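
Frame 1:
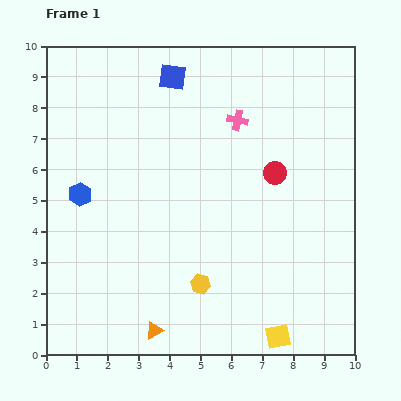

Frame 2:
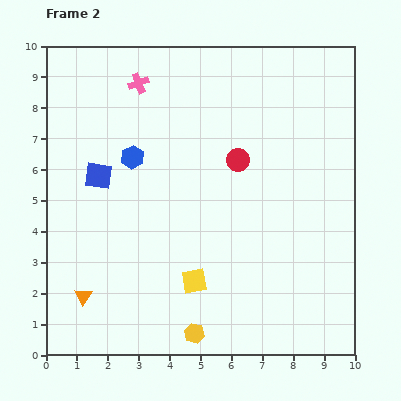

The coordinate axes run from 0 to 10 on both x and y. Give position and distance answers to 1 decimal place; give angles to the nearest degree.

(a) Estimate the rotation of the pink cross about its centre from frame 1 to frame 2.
33° counter-clockwise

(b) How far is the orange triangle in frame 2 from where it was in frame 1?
2.5

The orange triangle moved from (3.5, 0.8) to (1.2, 1.9), a distance of √(2.3² + 1.1²) ≈ 2.5.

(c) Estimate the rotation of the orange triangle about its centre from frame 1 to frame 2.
27° counter-clockwise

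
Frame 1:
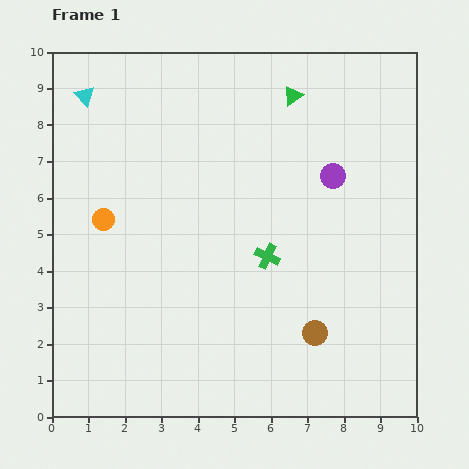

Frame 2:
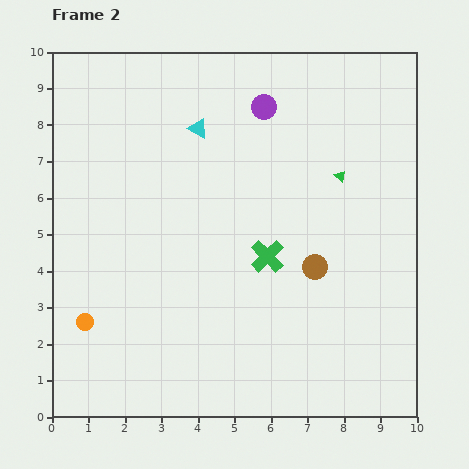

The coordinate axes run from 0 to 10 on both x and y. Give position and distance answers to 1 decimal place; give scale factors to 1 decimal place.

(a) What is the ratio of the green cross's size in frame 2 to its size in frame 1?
1.3×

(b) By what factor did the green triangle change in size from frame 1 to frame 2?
0.6×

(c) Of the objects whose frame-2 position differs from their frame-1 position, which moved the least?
the brown circle

(moved 1.8)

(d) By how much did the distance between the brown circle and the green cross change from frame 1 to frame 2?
-1.2

Distance in frame 1: 2.5. Distance in frame 2: 1.3.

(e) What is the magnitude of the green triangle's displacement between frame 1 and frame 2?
2.6

The green triangle moved from (6.6, 8.8) to (7.9, 6.6), a distance of √(1.3² + 2.2²) ≈ 2.6.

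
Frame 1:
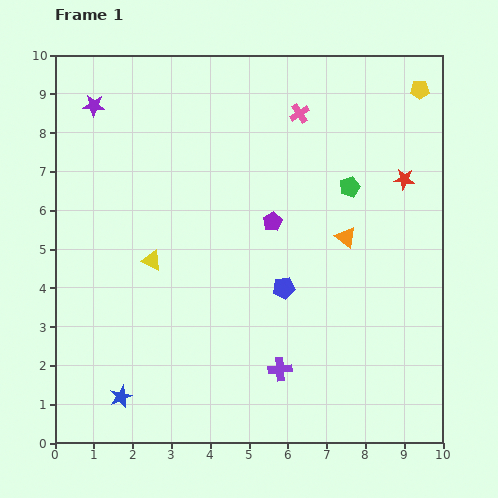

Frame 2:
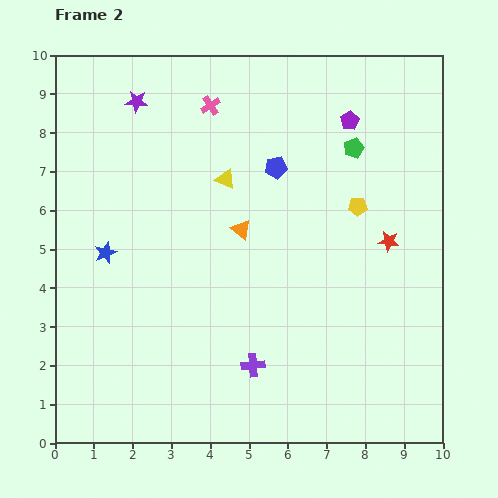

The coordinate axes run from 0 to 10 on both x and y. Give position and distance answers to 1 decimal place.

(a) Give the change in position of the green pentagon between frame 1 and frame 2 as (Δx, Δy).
(0.1, 1.0)

The green pentagon was at (7.6, 6.6) in frame 1 and (7.7, 7.6) in frame 2.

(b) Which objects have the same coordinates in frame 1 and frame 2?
none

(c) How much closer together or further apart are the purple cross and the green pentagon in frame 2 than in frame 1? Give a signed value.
+1.2

Distance in frame 1: 5.0. Distance in frame 2: 6.2.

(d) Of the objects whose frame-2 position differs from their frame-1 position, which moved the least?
the purple cross

(moved 0.7)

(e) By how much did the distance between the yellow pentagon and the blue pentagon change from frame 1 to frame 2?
-3.9

Distance in frame 1: 6.2. Distance in frame 2: 2.3.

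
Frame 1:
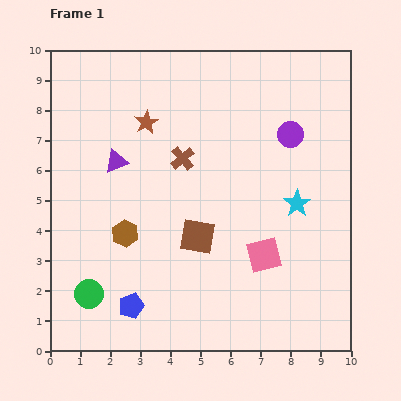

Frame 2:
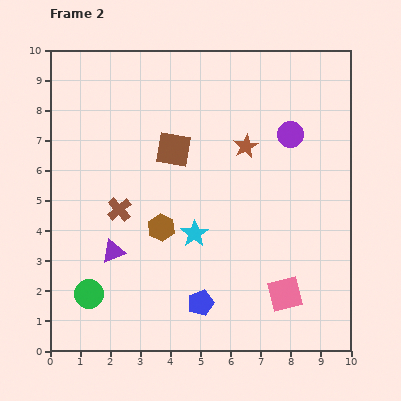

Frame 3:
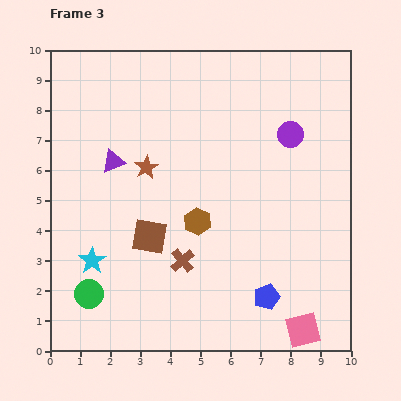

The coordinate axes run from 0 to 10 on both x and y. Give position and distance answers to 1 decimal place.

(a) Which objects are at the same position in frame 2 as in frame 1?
the purple circle, the green circle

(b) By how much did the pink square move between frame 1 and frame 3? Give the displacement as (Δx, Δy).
(1.3, -2.5)

The pink square was at (7.1, 3.2) in frame 1 and (8.4, 0.7) in frame 3.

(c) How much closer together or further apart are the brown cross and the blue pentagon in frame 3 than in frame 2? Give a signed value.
-1.1

Distance in frame 2: 4.1. Distance in frame 3: 3.0.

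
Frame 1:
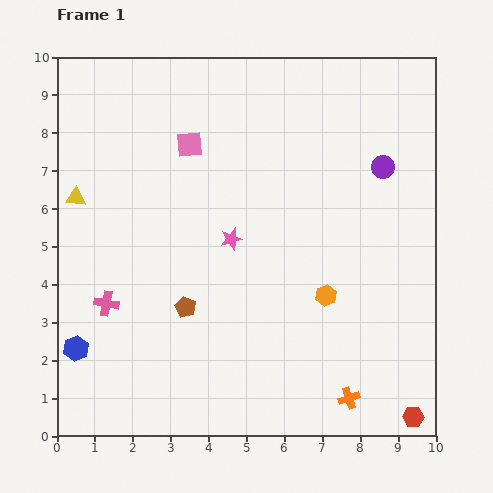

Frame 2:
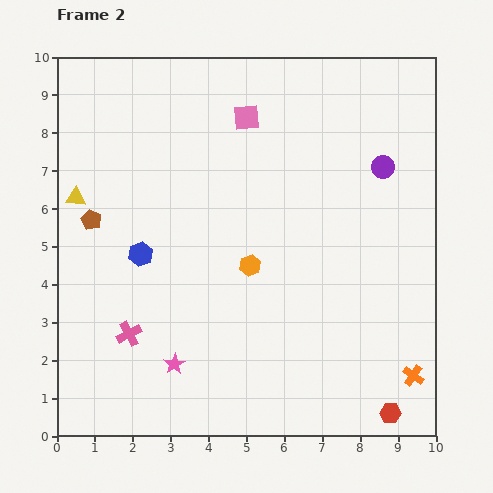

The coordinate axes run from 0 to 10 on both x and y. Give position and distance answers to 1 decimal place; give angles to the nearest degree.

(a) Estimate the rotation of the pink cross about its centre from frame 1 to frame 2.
39° counter-clockwise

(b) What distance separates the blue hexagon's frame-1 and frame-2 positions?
3.0

The blue hexagon moved from (0.5, 2.3) to (2.2, 4.8), a distance of √(1.7² + 2.5²) ≈ 3.0.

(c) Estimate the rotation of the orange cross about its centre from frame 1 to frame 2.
36° counter-clockwise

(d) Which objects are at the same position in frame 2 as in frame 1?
the yellow triangle, the purple circle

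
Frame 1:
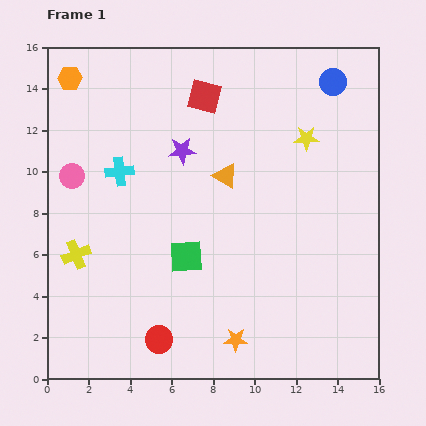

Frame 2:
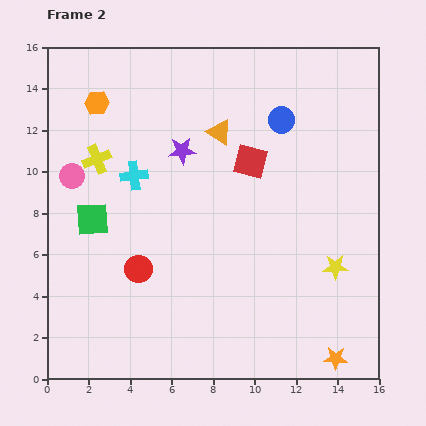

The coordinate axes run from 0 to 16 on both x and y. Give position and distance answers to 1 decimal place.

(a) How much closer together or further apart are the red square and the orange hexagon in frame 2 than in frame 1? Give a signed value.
+1.3

Distance in frame 1: 6.6. Distance in frame 2: 7.9.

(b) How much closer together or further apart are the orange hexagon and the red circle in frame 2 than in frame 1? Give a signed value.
-5.1

Distance in frame 1: 13.3. Distance in frame 2: 8.2.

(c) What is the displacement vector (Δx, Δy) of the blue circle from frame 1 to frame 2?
(-2.5, -1.8)

The blue circle was at (13.8, 14.3) in frame 1 and (11.3, 12.5) in frame 2.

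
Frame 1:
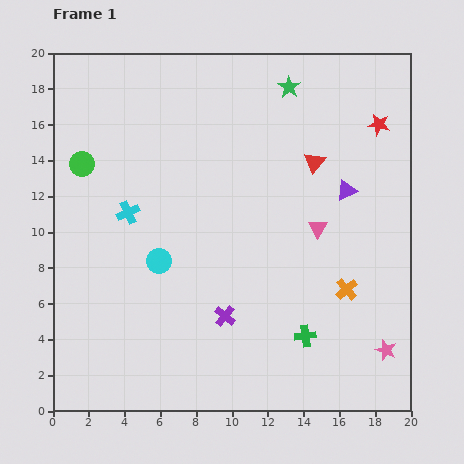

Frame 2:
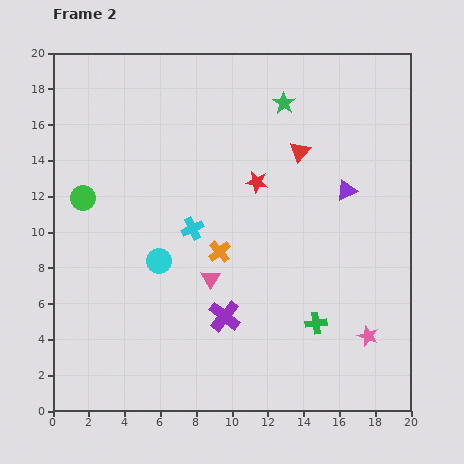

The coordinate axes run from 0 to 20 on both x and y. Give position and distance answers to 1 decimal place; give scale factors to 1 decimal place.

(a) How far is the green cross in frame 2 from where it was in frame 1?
0.9

The green cross moved from (14.1, 4.2) to (14.7, 4.9), a distance of √(0.6² + 0.7²) ≈ 0.9.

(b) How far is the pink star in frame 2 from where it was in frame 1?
1.3

The pink star moved from (18.6, 3.4) to (17.6, 4.2), a distance of √(1.0² + 0.8²) ≈ 1.3.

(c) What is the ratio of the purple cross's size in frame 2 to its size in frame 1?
1.5×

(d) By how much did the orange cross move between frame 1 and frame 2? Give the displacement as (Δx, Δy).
(-7.1, 2.1)

The orange cross was at (16.4, 6.8) in frame 1 and (9.3, 8.9) in frame 2.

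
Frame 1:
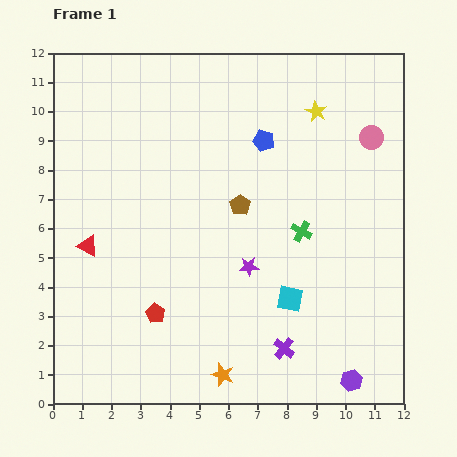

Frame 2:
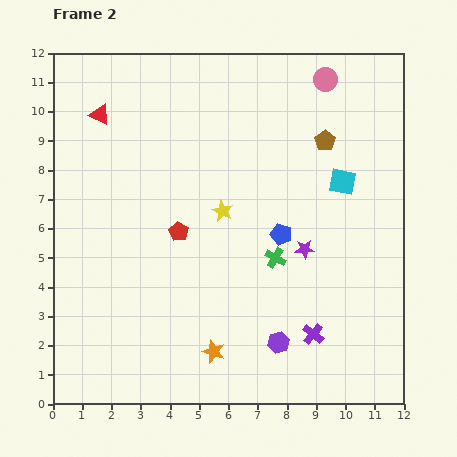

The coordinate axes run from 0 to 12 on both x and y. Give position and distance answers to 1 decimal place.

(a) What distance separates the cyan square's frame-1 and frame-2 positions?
4.4

The cyan square moved from (8.1, 3.6) to (9.9, 7.6), a distance of √(1.8² + 4.0²) ≈ 4.4.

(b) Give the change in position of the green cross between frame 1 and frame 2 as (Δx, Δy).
(-0.9, -0.9)

The green cross was at (8.5, 5.9) in frame 1 and (7.6, 5.0) in frame 2.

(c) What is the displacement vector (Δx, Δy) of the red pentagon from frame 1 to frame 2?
(0.8, 2.8)

The red pentagon was at (3.5, 3.1) in frame 1 and (4.3, 5.9) in frame 2.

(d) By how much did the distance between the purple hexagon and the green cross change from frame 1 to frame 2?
-2.5

Distance in frame 1: 5.4. Distance in frame 2: 2.9.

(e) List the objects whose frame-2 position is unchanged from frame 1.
none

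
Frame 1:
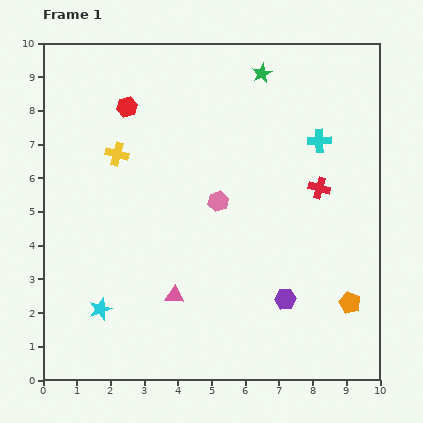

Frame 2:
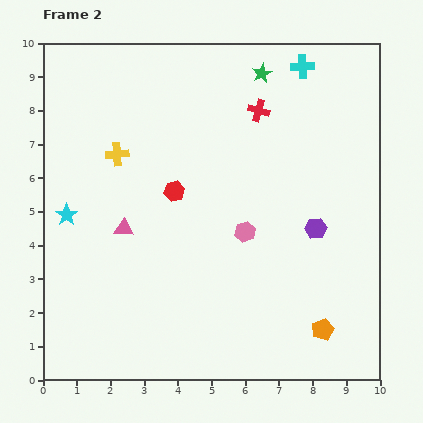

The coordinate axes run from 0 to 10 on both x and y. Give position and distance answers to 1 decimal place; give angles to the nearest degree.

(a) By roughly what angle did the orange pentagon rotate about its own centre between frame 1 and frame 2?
26° clockwise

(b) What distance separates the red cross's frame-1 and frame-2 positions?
2.9

The red cross moved from (8.2, 5.7) to (6.4, 8.0), a distance of √(1.8² + 2.3²) ≈ 2.9.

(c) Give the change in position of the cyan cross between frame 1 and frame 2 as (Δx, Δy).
(-0.5, 2.2)

The cyan cross was at (8.2, 7.1) in frame 1 and (7.7, 9.3) in frame 2.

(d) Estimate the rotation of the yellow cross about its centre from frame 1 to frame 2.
19° counter-clockwise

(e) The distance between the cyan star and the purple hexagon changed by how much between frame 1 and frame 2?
+1.9

Distance in frame 1: 5.5. Distance in frame 2: 7.4.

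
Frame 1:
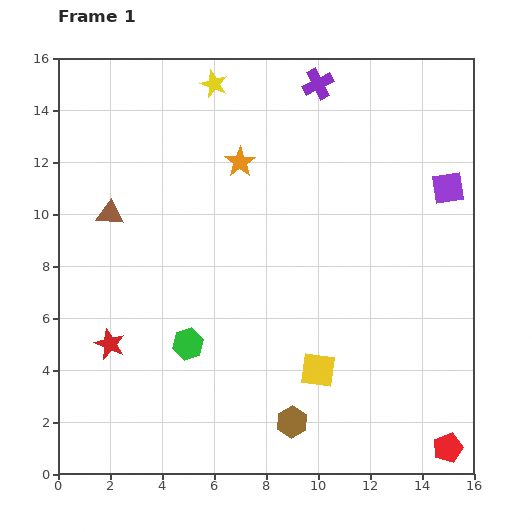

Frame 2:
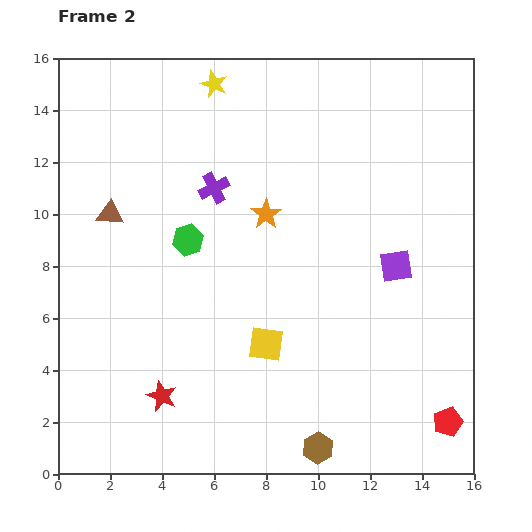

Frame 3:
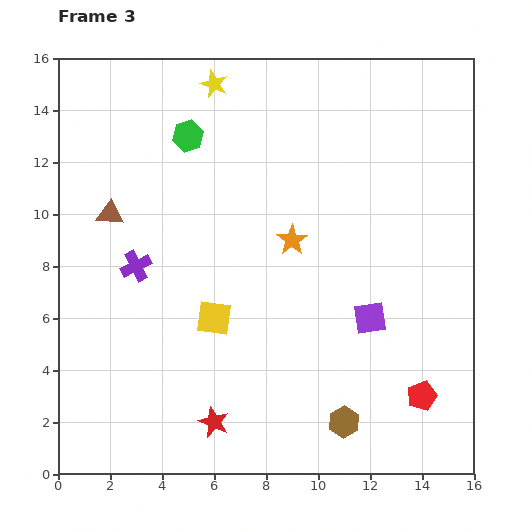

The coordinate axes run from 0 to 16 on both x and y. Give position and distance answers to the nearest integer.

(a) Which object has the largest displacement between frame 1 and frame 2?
the purple cross

(moved 6; next 4)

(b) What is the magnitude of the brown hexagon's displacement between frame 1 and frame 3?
2

The brown hexagon moved from (9, 2) to (11, 2), a distance of √(2² + 0²) ≈ 2.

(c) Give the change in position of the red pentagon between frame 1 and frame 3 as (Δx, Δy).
(-1, 2)

The red pentagon was at (15, 1) in frame 1 and (14, 3) in frame 3.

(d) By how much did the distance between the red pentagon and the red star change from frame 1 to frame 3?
-6

Distance in frame 1: 14. Distance in frame 3: 8.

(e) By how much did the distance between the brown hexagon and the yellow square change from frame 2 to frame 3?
+2

Distance in frame 2: 4. Distance in frame 3: 6.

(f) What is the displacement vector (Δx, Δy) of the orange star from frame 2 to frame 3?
(1, -1)

The orange star was at (8, 10) in frame 2 and (9, 9) in frame 3.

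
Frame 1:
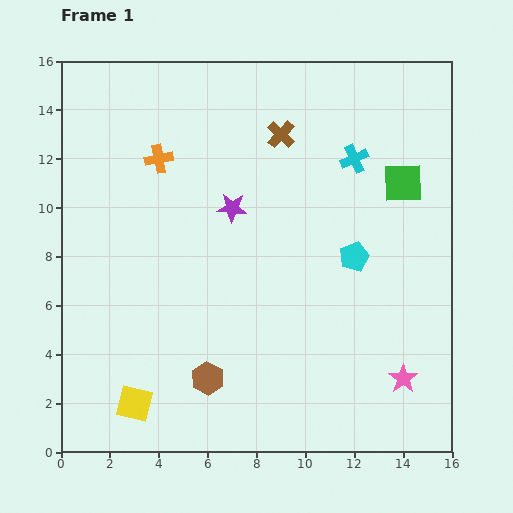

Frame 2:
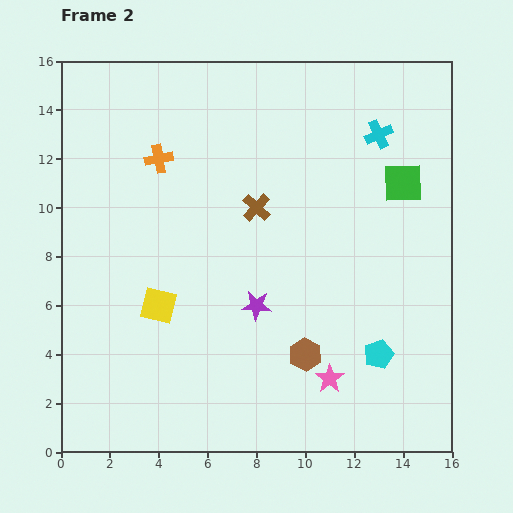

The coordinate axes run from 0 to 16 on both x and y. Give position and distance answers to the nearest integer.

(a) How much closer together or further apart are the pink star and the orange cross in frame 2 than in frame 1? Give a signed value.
-2

Distance in frame 1: 13. Distance in frame 2: 11.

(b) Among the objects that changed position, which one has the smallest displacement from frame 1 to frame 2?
the cyan cross

(moved 1)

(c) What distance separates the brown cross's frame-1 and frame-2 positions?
3

The brown cross moved from (9, 13) to (8, 10), a distance of √(1² + 3²) ≈ 3.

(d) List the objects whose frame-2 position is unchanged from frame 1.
the green square, the orange cross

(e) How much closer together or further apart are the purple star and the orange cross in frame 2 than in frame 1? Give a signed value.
+3

Distance in frame 1: 4. Distance in frame 2: 7.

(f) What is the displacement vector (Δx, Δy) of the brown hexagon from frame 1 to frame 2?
(4, 1)

The brown hexagon was at (6, 3) in frame 1 and (10, 4) in frame 2.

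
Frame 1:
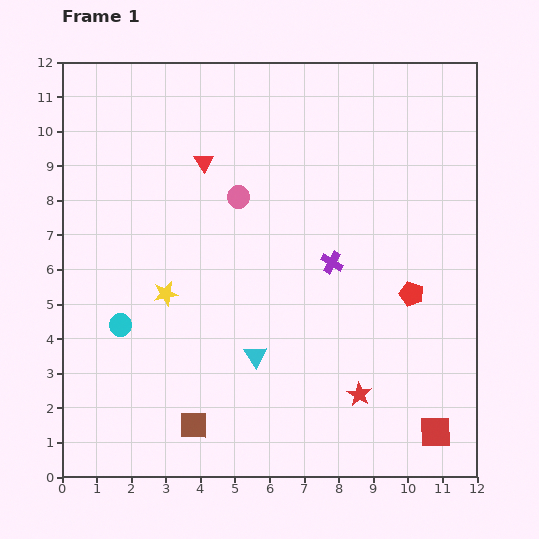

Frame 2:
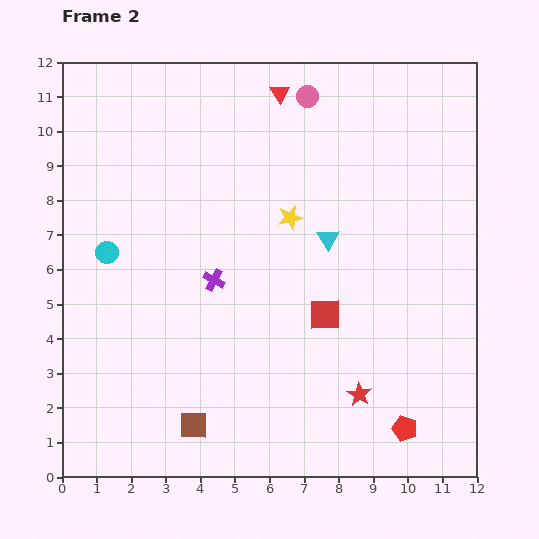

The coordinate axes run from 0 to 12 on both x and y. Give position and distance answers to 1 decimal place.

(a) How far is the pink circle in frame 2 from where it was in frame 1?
3.5

The pink circle moved from (5.1, 8.1) to (7.1, 11.0), a distance of √(2.0² + 2.9²) ≈ 3.5.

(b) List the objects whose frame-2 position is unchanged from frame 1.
the brown square, the red star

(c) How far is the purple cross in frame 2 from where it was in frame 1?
3.4

The purple cross moved from (7.8, 6.2) to (4.4, 5.7), a distance of √(3.4² + 0.5²) ≈ 3.4.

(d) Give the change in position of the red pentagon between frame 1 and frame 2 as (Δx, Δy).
(-0.2, -3.9)

The red pentagon was at (10.1, 5.3) in frame 1 and (9.9, 1.4) in frame 2.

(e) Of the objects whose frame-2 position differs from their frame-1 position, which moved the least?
the cyan circle

(moved 2.1)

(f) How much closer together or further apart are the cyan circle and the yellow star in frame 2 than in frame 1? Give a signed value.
+3.8

Distance in frame 1: 1.6. Distance in frame 2: 5.4.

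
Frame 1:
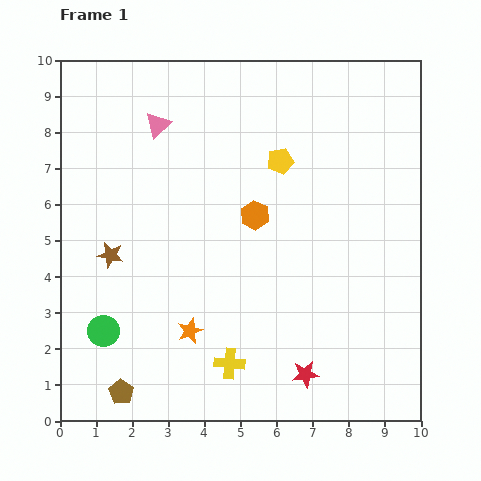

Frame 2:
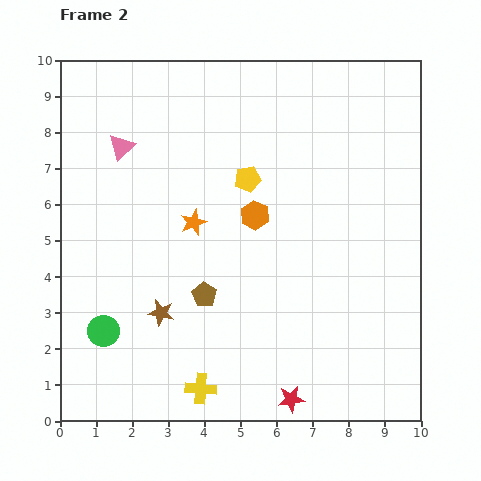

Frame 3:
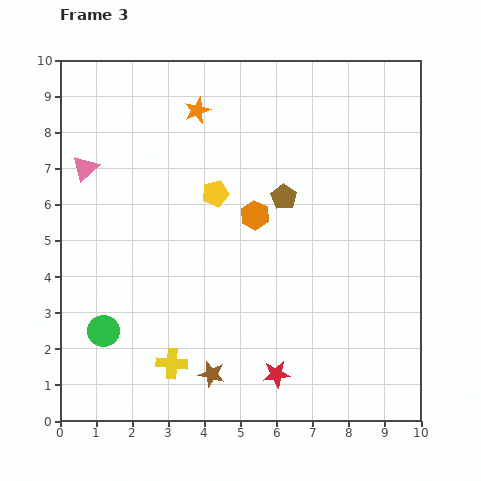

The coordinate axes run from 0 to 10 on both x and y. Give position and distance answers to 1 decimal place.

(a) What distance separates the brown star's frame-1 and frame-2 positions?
2.1

The brown star moved from (1.4, 4.6) to (2.8, 3.0), a distance of √(1.4² + 1.6²) ≈ 2.1.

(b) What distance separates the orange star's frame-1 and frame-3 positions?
6.1

The orange star moved from (3.6, 2.5) to (3.8, 8.6), a distance of √(0.2² + 6.1²) ≈ 6.1.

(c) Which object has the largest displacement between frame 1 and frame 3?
the brown pentagon

(moved 7.0; next 6.1)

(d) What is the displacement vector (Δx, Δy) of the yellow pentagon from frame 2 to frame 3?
(-0.9, -0.4)

The yellow pentagon was at (5.2, 6.7) in frame 2 and (4.3, 6.3) in frame 3.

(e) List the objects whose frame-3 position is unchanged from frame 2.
the orange hexagon, the green circle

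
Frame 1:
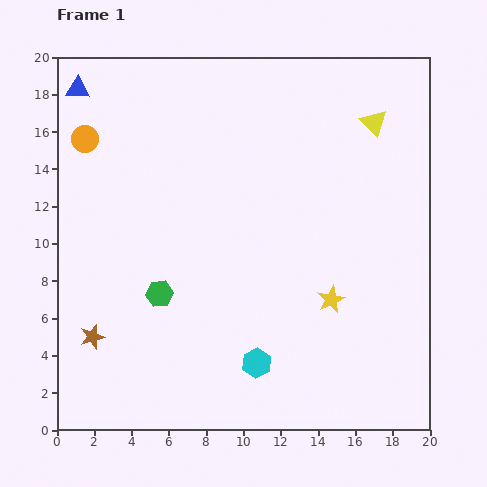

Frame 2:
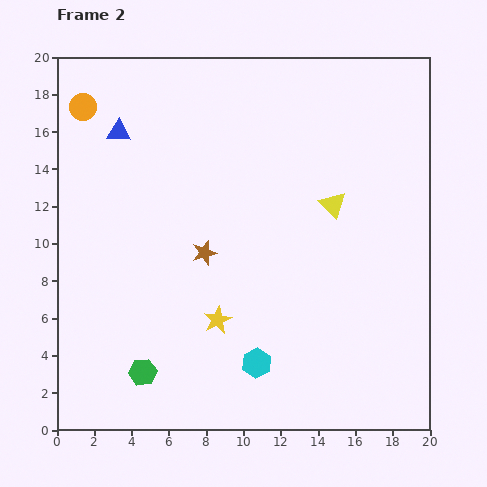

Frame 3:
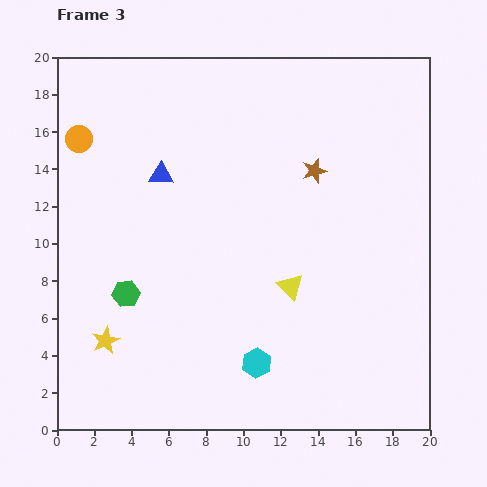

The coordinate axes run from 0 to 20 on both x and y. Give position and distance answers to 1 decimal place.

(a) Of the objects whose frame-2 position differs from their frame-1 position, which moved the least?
the orange circle

(moved 1.7)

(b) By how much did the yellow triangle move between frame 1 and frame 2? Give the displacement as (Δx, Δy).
(-2.2, -4.4)

The yellow triangle was at (17.0, 16.5) in frame 1 and (14.8, 12.1) in frame 2.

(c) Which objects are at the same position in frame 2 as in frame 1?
the cyan hexagon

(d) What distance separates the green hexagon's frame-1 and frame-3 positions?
1.8

The green hexagon moved from (5.5, 7.3) to (3.7, 7.3), a distance of √(1.8² + 0.0²) ≈ 1.8.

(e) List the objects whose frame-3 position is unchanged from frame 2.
the cyan hexagon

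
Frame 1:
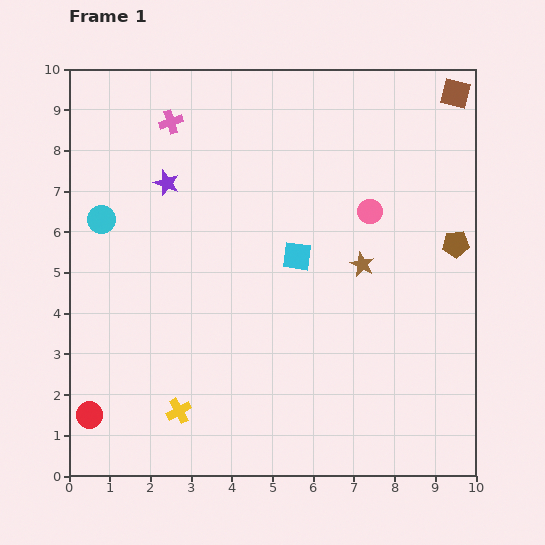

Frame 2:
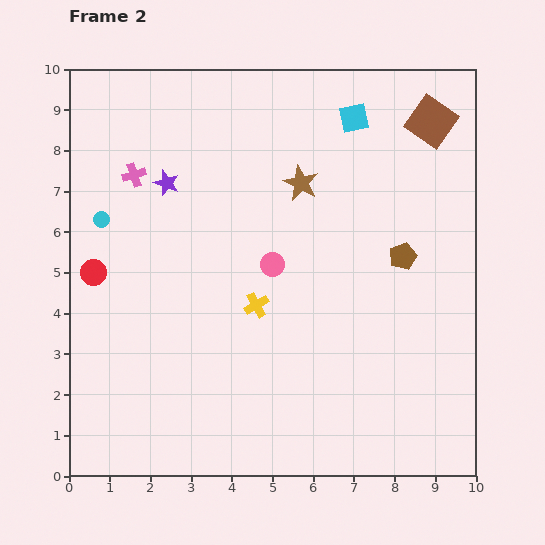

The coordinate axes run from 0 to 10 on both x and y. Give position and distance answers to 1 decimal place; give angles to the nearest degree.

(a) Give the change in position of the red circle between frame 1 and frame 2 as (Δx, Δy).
(0.1, 3.5)

The red circle was at (0.5, 1.5) in frame 1 and (0.6, 5.0) in frame 2.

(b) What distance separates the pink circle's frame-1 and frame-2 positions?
2.7

The pink circle moved from (7.4, 6.5) to (5.0, 5.2), a distance of √(2.4² + 1.3²) ≈ 2.7.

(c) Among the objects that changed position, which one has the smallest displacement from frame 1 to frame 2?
the brown square

(moved 0.9)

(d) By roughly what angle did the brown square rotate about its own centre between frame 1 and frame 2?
21° clockwise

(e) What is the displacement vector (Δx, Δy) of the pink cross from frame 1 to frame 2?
(-0.9, -1.3)

The pink cross was at (2.5, 8.7) in frame 1 and (1.6, 7.4) in frame 2.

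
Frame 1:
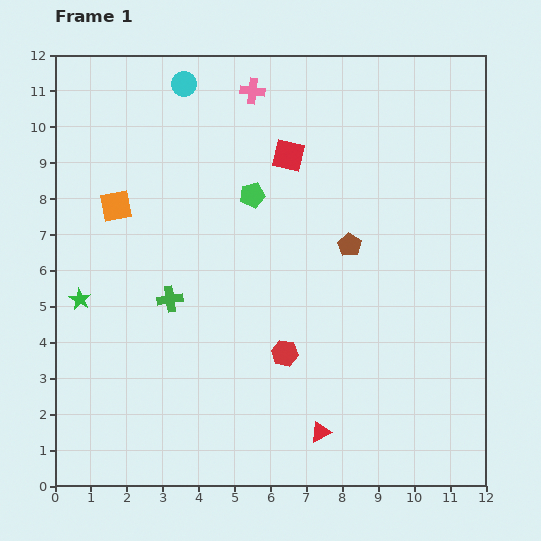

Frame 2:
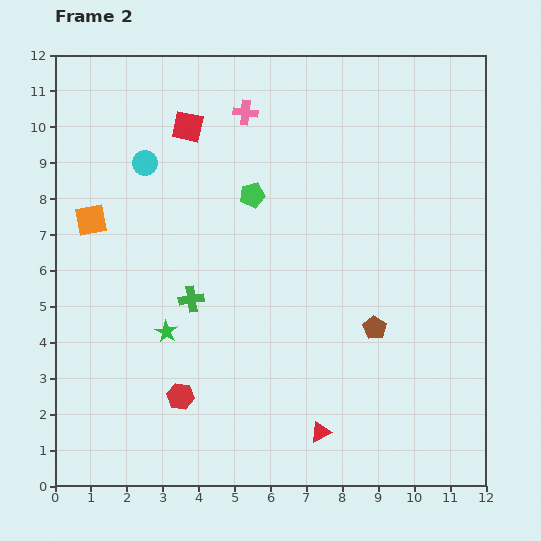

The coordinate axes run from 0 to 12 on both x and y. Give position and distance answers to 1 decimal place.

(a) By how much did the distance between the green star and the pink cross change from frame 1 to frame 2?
-1.0

Distance in frame 1: 7.5. Distance in frame 2: 6.5.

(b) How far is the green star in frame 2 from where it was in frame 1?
2.6

The green star moved from (0.7, 5.2) to (3.1, 4.3), a distance of √(2.4² + 0.9²) ≈ 2.6.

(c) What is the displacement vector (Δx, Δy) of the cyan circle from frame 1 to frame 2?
(-1.1, -2.2)

The cyan circle was at (3.6, 11.2) in frame 1 and (2.5, 9.0) in frame 2.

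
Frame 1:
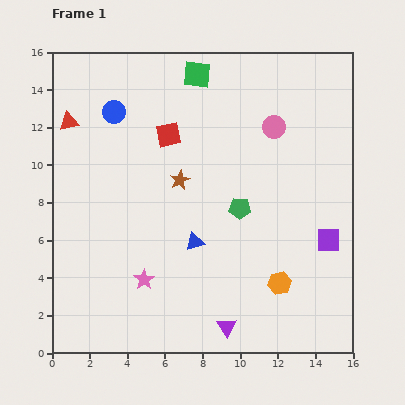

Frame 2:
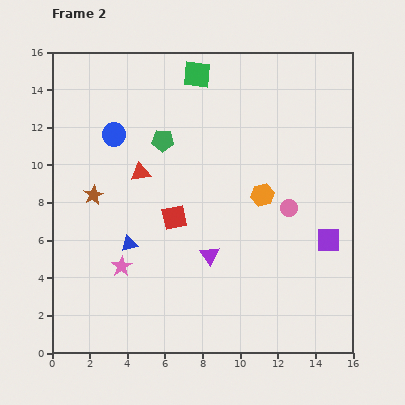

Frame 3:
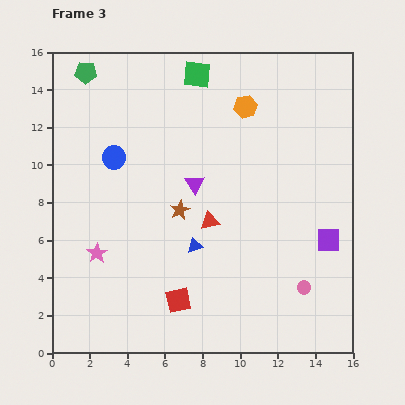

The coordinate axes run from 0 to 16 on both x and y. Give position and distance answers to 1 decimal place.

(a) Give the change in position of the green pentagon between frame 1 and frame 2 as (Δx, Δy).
(-4.1, 3.6)

The green pentagon was at (10.0, 7.7) in frame 1 and (5.9, 11.3) in frame 2.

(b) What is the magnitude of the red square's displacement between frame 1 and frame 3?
8.8

The red square moved from (6.2, 11.6) to (6.7, 2.8), a distance of √(0.5² + 8.8²) ≈ 8.8.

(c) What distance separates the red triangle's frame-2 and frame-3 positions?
4.5

The red triangle moved from (4.7, 9.6) to (8.4, 7.0), a distance of √(3.7² + 2.6²) ≈ 4.5.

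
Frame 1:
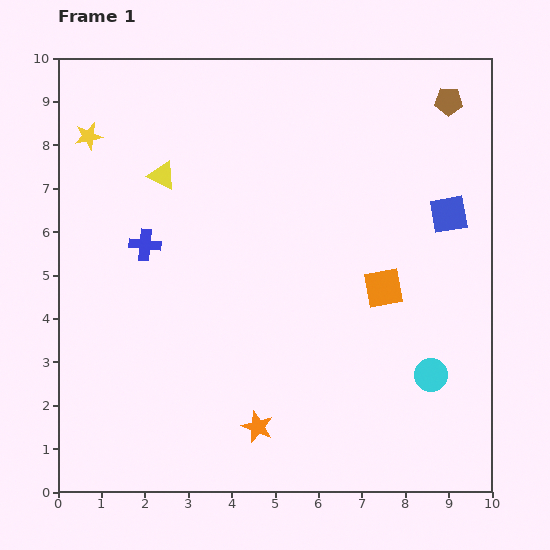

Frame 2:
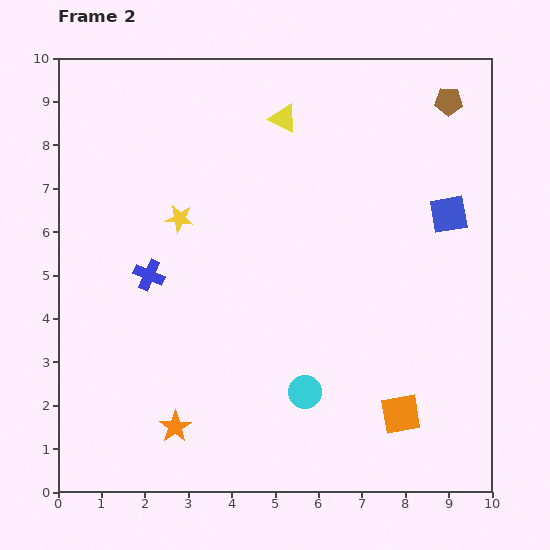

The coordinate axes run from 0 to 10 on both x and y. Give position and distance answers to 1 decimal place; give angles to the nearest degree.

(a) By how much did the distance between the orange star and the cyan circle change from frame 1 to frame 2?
-1.1

Distance in frame 1: 4.2. Distance in frame 2: 3.1.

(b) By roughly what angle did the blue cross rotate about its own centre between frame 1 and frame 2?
18° clockwise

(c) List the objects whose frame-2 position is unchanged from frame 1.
the blue square, the brown pentagon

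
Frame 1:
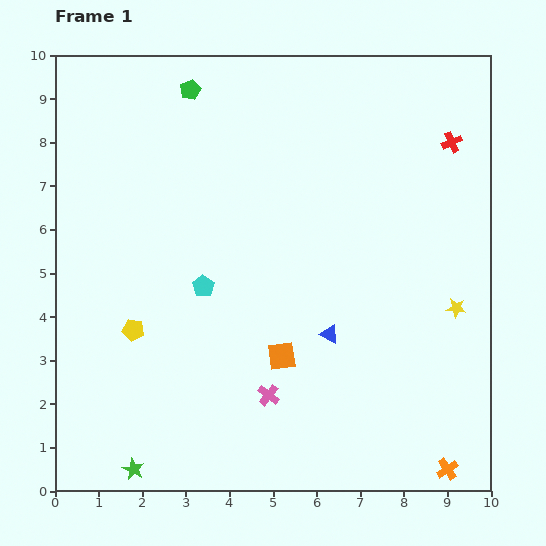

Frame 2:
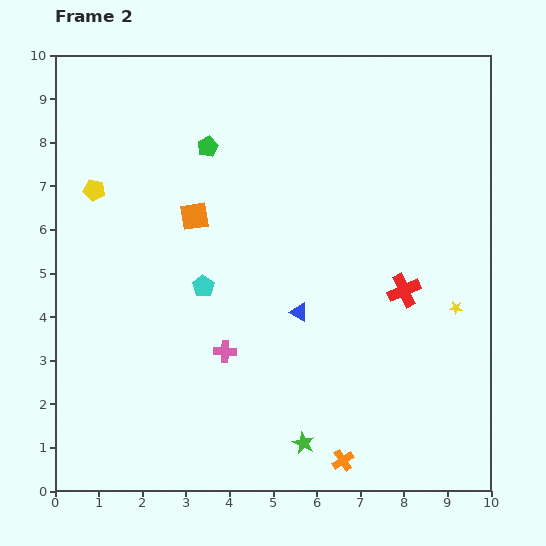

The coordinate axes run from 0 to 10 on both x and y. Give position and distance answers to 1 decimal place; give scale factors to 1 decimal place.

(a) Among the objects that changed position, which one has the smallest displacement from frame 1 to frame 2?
the blue triangle

(moved 0.9)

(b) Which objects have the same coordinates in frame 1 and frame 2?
the yellow star, the cyan pentagon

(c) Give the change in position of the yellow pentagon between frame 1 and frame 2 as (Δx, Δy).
(-0.9, 3.2)

The yellow pentagon was at (1.8, 3.7) in frame 1 and (0.9, 6.9) in frame 2.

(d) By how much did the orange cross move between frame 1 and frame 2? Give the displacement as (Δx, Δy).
(-2.4, 0.2)

The orange cross was at (9.0, 0.5) in frame 1 and (6.6, 0.7) in frame 2.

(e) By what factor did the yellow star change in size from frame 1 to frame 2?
0.7×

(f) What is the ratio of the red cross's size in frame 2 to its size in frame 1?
1.6×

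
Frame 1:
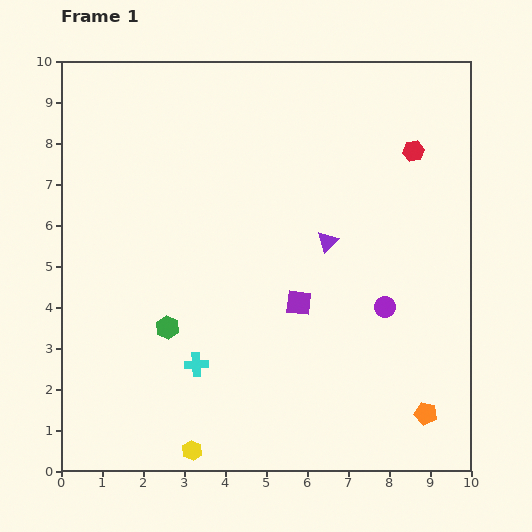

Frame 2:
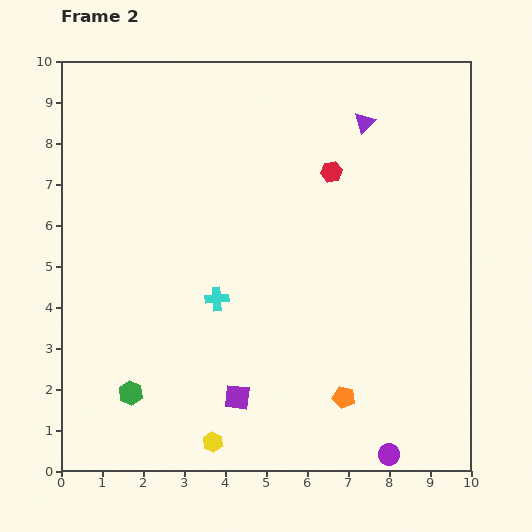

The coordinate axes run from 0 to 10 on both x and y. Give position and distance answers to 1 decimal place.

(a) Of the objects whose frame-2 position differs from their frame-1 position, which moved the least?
the yellow hexagon

(moved 0.5)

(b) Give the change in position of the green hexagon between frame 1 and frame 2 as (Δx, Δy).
(-0.9, -1.6)

The green hexagon was at (2.6, 3.5) in frame 1 and (1.7, 1.9) in frame 2.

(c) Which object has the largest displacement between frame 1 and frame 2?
the purple circle

(moved 3.6; next 3.0)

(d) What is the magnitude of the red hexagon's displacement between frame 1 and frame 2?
2.1

The red hexagon moved from (8.6, 7.8) to (6.6, 7.3), a distance of √(2.0² + 0.5²) ≈ 2.1.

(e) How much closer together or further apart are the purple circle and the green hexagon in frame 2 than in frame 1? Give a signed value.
+1.2

Distance in frame 1: 5.3. Distance in frame 2: 6.5.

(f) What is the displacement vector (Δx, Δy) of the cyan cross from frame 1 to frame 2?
(0.5, 1.6)

The cyan cross was at (3.3, 2.6) in frame 1 and (3.8, 4.2) in frame 2.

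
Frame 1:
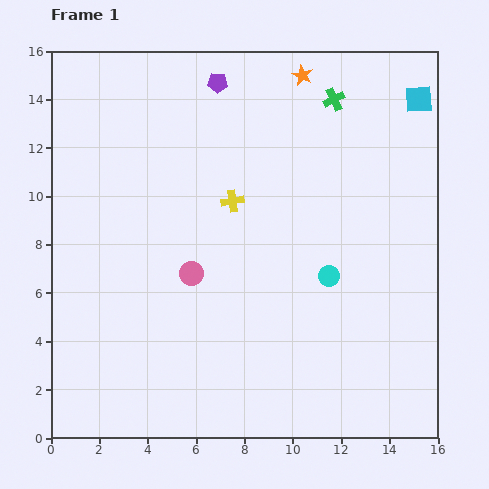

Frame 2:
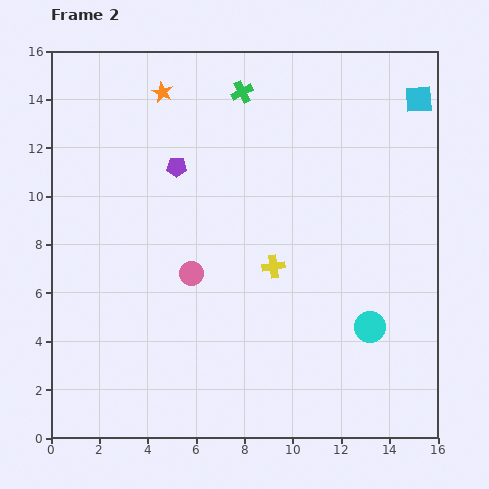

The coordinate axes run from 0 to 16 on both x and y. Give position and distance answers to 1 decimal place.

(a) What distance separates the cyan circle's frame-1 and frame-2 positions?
2.7

The cyan circle moved from (11.5, 6.7) to (13.2, 4.6), a distance of √(1.7² + 2.1²) ≈ 2.7.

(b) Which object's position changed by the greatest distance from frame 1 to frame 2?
the orange star

(moved 5.8; next 3.9)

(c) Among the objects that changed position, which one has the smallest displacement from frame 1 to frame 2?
the cyan circle

(moved 2.7)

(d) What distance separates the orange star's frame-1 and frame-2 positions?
5.8

The orange star moved from (10.4, 15.0) to (4.6, 14.3), a distance of √(5.8² + 0.7²) ≈ 5.8.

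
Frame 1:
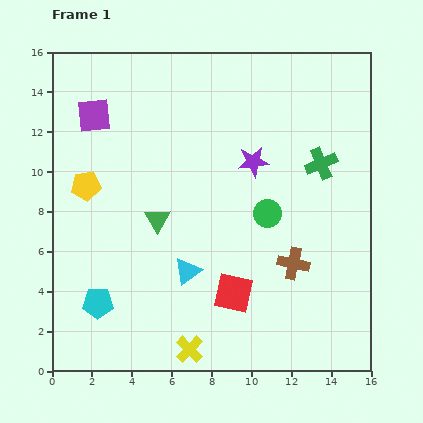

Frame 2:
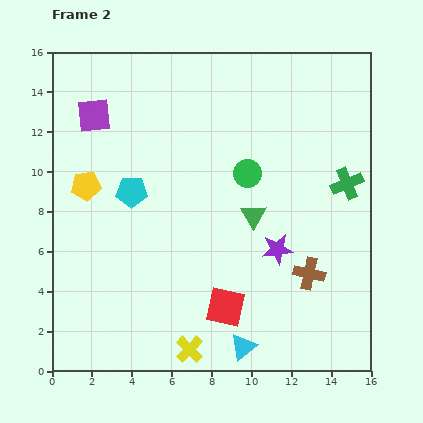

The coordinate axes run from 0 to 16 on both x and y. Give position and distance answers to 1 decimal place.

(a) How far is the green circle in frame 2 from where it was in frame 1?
2.2

The green circle moved from (10.8, 7.9) to (9.8, 9.9), a distance of √(1.0² + 2.0²) ≈ 2.2.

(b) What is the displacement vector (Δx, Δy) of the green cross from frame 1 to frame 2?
(1.3, -1.0)

The green cross was at (13.5, 10.4) in frame 1 and (14.8, 9.4) in frame 2.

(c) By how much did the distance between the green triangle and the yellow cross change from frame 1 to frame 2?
+0.7

Distance in frame 1: 6.7. Distance in frame 2: 7.4.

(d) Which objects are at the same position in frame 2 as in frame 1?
the yellow cross, the purple square, the yellow pentagon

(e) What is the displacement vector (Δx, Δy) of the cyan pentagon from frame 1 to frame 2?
(1.7, 5.6)

The cyan pentagon was at (2.3, 3.4) in frame 1 and (4.0, 9.0) in frame 2.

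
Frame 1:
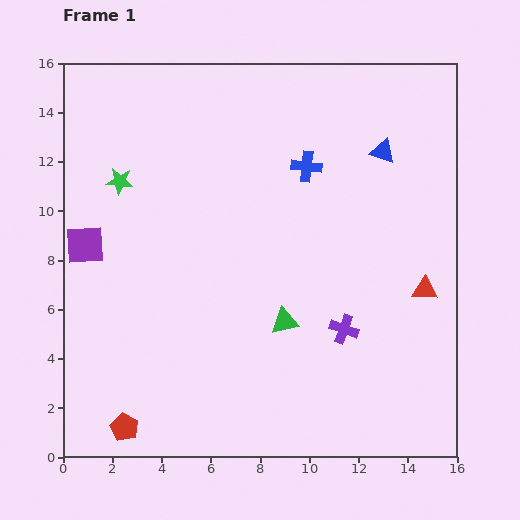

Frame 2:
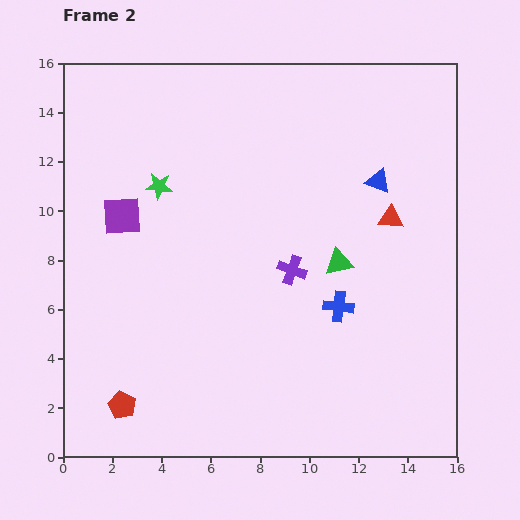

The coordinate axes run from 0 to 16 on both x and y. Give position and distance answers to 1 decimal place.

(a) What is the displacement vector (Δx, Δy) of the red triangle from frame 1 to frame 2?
(-1.4, 2.9)

The red triangle was at (14.7, 6.8) in frame 1 and (13.3, 9.7) in frame 2.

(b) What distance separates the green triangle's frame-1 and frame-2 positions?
3.3

The green triangle moved from (9.0, 5.5) to (11.2, 7.9), a distance of √(2.2² + 2.4²) ≈ 3.3.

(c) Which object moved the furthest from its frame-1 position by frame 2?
the blue cross

(moved 5.8; next 3.3)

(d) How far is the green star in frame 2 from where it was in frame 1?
1.6

The green star moved from (2.3, 11.2) to (3.9, 11.0), a distance of √(1.6² + 0.2²) ≈ 1.6.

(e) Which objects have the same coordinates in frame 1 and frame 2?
none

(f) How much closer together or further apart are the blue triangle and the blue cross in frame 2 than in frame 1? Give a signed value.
+2.1

Distance in frame 1: 3.2. Distance in frame 2: 5.3.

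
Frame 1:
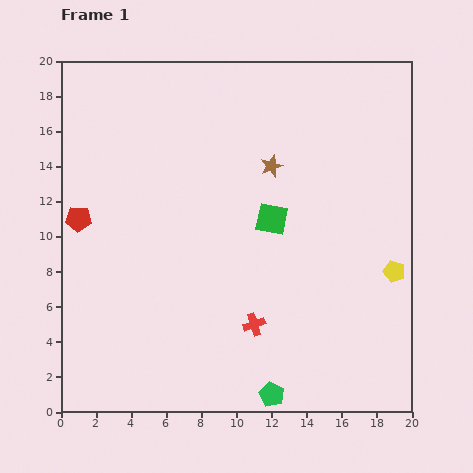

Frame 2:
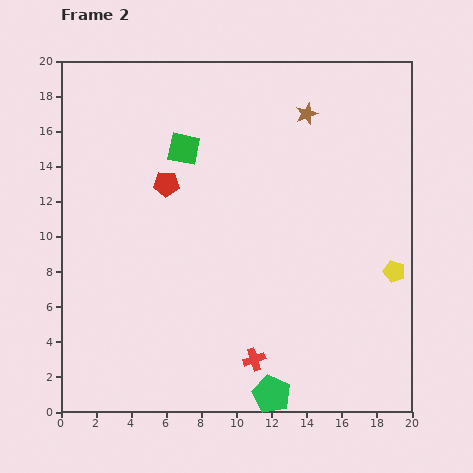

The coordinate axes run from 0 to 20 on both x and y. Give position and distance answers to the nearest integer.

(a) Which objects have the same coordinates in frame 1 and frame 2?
the yellow pentagon, the green pentagon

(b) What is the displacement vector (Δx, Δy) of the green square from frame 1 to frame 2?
(-5, 4)

The green square was at (12, 11) in frame 1 and (7, 15) in frame 2.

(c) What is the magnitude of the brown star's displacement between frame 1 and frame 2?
4

The brown star moved from (12, 14) to (14, 17), a distance of √(2² + 3²) ≈ 4.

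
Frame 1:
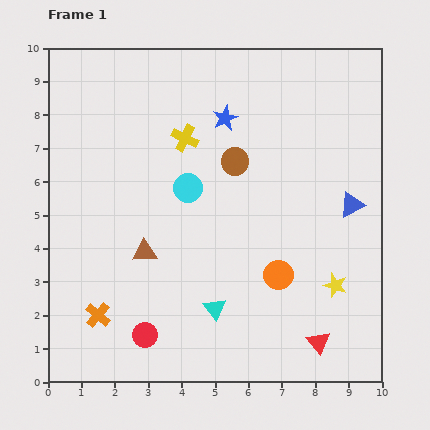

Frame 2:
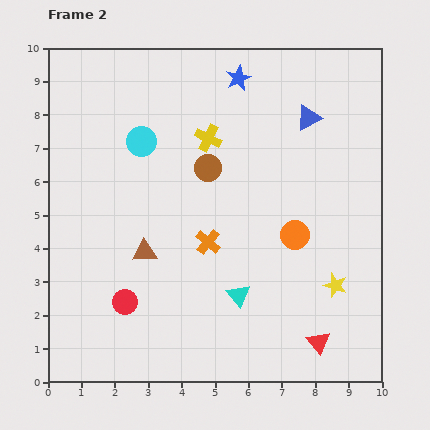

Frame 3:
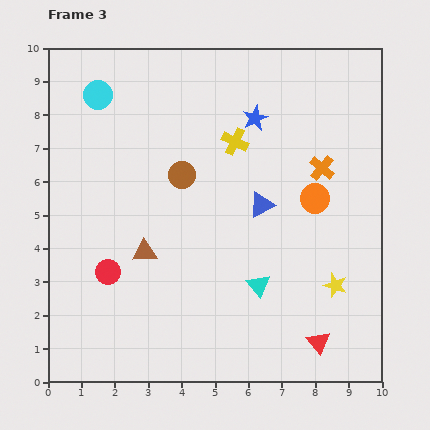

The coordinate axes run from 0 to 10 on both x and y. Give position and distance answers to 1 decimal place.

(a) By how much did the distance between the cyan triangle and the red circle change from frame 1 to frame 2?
+1.2

Distance in frame 1: 2.2. Distance in frame 2: 3.4.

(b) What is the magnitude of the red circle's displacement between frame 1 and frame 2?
1.2

The red circle moved from (2.9, 1.4) to (2.3, 2.4), a distance of √(0.6² + 1.0²) ≈ 1.2.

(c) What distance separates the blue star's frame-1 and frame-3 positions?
0.9

The blue star moved from (5.3, 7.9) to (6.2, 7.9), a distance of √(0.9² + 0.0²) ≈ 0.9.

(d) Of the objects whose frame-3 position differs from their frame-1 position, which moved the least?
the blue star

(moved 0.9)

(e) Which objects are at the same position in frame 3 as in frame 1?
the yellow star, the brown triangle, the red triangle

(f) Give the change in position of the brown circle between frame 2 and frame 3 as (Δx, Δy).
(-0.8, -0.2)

The brown circle was at (4.8, 6.4) in frame 2 and (4.0, 6.2) in frame 3.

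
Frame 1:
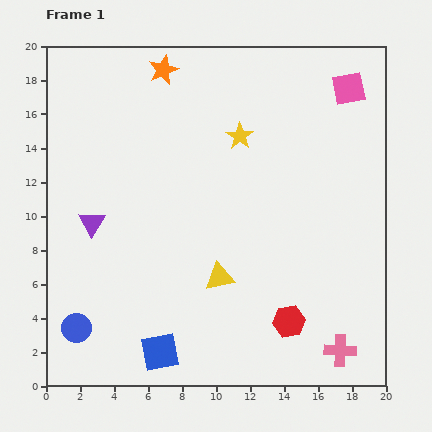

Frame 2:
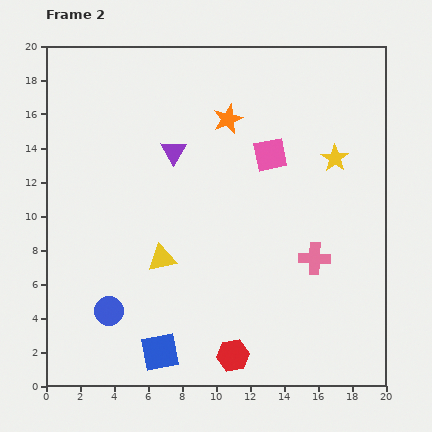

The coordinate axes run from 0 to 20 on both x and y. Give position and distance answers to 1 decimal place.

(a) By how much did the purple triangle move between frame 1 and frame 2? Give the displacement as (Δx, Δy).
(4.8, 4.2)

The purple triangle was at (2.7, 9.6) in frame 1 and (7.5, 13.8) in frame 2.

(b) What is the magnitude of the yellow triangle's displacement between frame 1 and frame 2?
3.6

The yellow triangle moved from (10.2, 6.4) to (6.8, 7.5), a distance of √(3.4² + 1.1²) ≈ 3.6.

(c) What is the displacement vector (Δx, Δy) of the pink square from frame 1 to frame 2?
(-4.6, -3.9)

The pink square was at (17.8, 17.5) in frame 1 and (13.2, 13.6) in frame 2.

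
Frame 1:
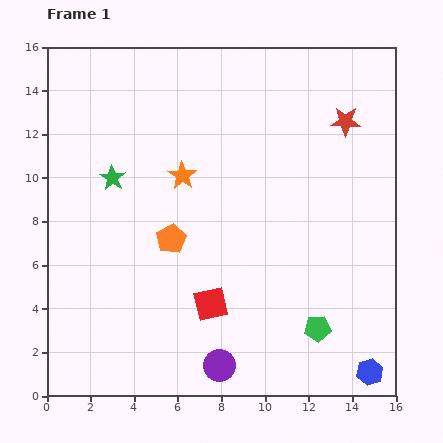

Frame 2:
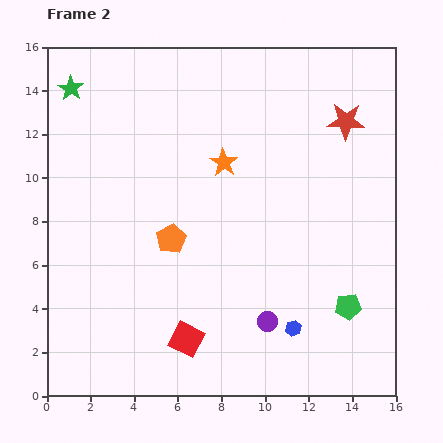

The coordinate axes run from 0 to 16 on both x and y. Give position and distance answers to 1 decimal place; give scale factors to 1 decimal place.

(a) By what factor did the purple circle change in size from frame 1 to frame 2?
0.6×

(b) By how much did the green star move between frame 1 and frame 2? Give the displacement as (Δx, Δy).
(-1.9, 4.1)

The green star was at (3.0, 10.0) in frame 1 and (1.1, 14.1) in frame 2.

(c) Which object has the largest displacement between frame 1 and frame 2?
the green star

(moved 4.5; next 4.0)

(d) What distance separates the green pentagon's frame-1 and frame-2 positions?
1.7

The green pentagon moved from (12.4, 3.1) to (13.8, 4.1), a distance of √(1.4² + 1.0²) ≈ 1.7.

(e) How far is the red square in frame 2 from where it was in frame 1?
1.9

The red square moved from (7.5, 4.2) to (6.4, 2.6), a distance of √(1.1² + 1.6²) ≈ 1.9.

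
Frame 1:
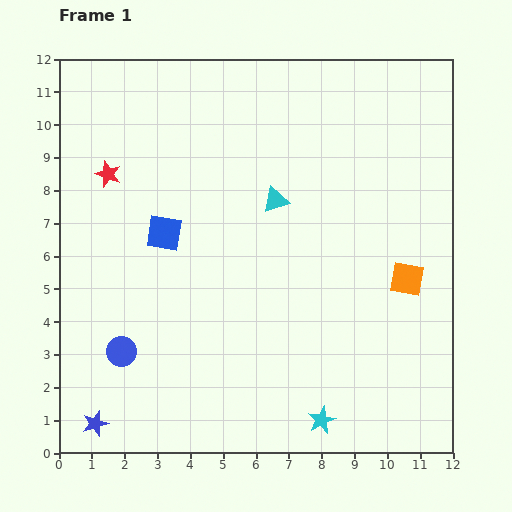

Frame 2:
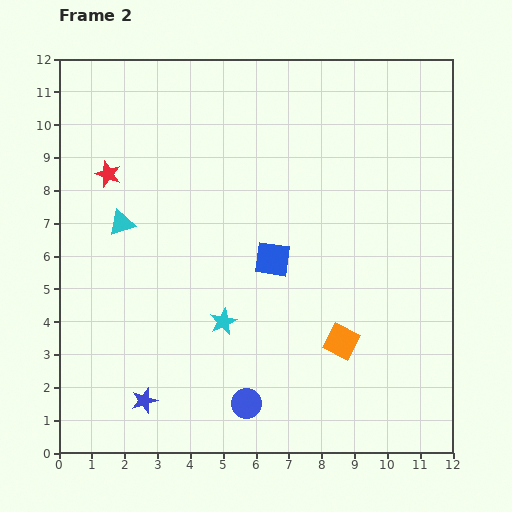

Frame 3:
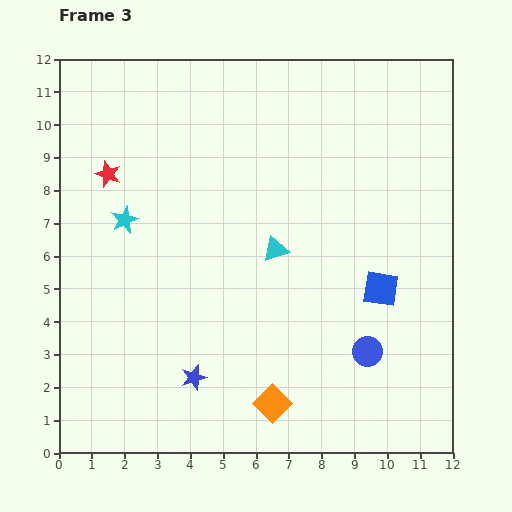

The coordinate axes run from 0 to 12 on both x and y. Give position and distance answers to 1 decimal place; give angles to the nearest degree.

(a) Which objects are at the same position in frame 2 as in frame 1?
the red star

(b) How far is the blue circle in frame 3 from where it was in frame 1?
7.5

The blue circle moved from (1.9, 3.1) to (9.4, 3.1), a distance of √(7.5² + 0.0²) ≈ 7.5.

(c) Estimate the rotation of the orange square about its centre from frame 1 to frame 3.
36° clockwise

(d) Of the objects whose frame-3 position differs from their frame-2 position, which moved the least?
the blue star

(moved 1.7)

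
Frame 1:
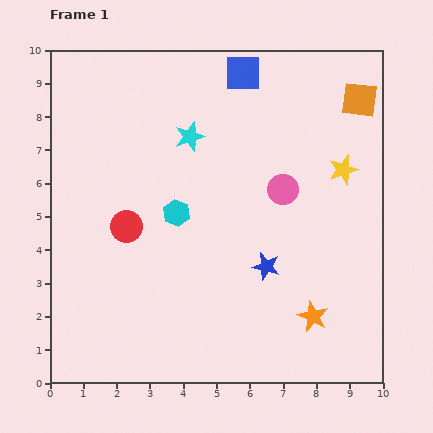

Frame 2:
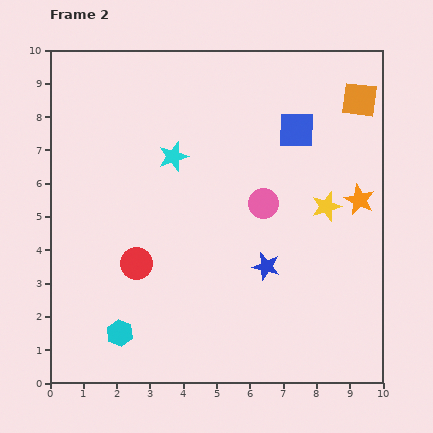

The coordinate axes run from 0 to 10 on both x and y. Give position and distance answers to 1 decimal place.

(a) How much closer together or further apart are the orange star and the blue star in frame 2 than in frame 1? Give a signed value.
+1.3

Distance in frame 1: 2.1. Distance in frame 2: 3.4.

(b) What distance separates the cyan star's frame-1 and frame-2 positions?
0.8

The cyan star moved from (4.2, 7.4) to (3.7, 6.8), a distance of √(0.5² + 0.6²) ≈ 0.8.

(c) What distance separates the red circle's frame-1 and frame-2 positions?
1.1

The red circle moved from (2.3, 4.7) to (2.6, 3.6), a distance of √(0.3² + 1.1²) ≈ 1.1.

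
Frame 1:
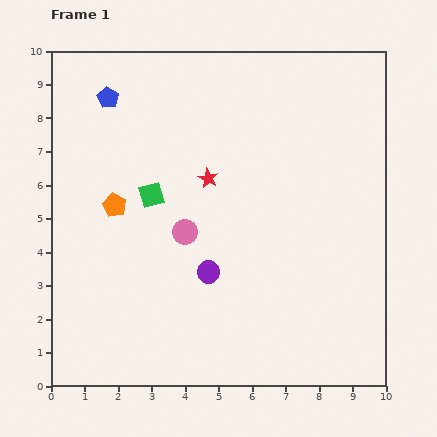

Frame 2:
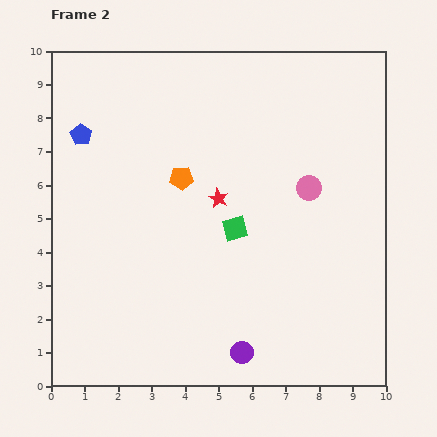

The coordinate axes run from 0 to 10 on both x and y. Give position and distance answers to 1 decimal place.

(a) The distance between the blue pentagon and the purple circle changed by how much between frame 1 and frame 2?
+2.1

Distance in frame 1: 6.0. Distance in frame 2: 8.1.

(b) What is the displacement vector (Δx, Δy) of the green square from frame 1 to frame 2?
(2.5, -1.0)

The green square was at (3.0, 5.7) in frame 1 and (5.5, 4.7) in frame 2.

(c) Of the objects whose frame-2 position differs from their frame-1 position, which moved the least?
the red star

(moved 0.7)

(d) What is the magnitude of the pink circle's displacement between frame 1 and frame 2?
3.9

The pink circle moved from (4.0, 4.6) to (7.7, 5.9), a distance of √(3.7² + 1.3²) ≈ 3.9.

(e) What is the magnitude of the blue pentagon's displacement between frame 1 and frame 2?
1.4

The blue pentagon moved from (1.7, 8.6) to (0.9, 7.5), a distance of √(0.8² + 1.1²) ≈ 1.4.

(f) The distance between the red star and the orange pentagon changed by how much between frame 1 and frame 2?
-1.6

Distance in frame 1: 2.9. Distance in frame 2: 1.3.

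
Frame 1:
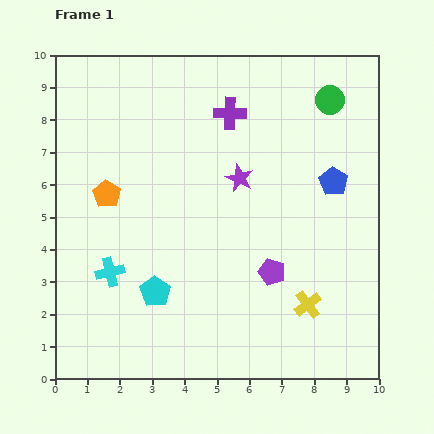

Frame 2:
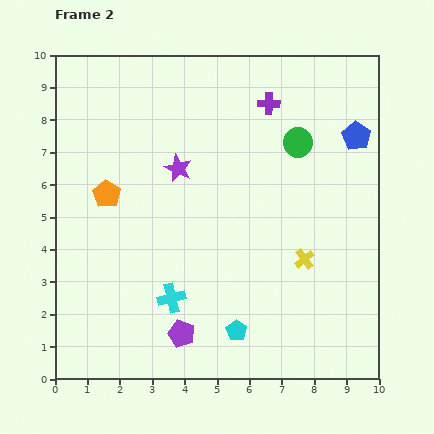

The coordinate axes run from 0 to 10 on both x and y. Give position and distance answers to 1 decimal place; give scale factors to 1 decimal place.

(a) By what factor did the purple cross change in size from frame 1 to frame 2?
0.7×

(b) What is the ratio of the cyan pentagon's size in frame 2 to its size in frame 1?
0.7×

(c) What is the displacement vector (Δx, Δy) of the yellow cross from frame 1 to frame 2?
(-0.1, 1.4)

The yellow cross was at (7.8, 2.3) in frame 1 and (7.7, 3.7) in frame 2.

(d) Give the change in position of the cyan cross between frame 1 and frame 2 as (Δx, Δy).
(1.9, -0.8)

The cyan cross was at (1.7, 3.3) in frame 1 and (3.6, 2.5) in frame 2.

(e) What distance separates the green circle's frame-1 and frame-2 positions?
1.6

The green circle moved from (8.5, 8.6) to (7.5, 7.3), a distance of √(1.0² + 1.3²) ≈ 1.6.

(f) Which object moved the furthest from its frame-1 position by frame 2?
the purple pentagon

(moved 3.4; next 2.8)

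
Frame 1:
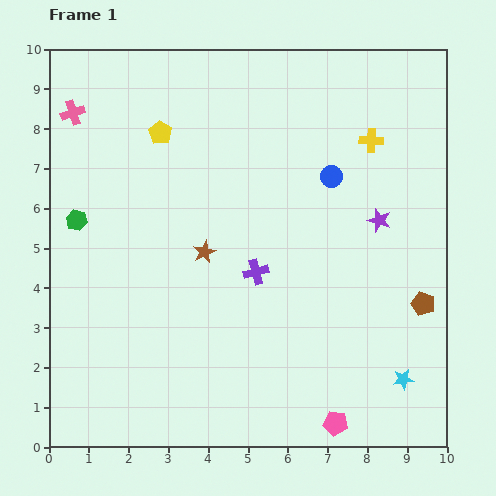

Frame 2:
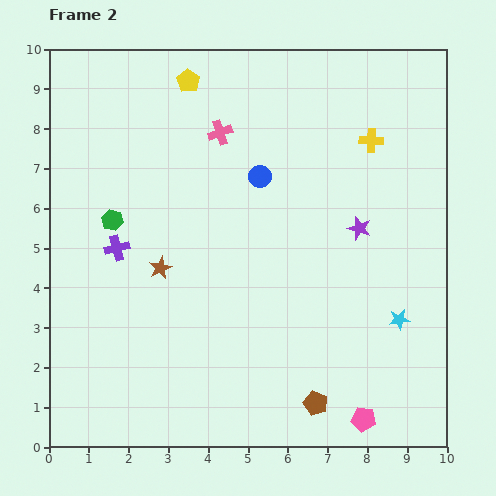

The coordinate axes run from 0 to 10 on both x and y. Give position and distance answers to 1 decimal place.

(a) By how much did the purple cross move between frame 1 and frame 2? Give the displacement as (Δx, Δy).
(-3.5, 0.6)

The purple cross was at (5.2, 4.4) in frame 1 and (1.7, 5.0) in frame 2.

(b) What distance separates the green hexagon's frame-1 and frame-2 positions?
0.9

The green hexagon moved from (0.7, 5.7) to (1.6, 5.7), a distance of √(0.9² + 0.0²) ≈ 0.9.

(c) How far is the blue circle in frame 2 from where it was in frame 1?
1.8

The blue circle moved from (7.1, 6.8) to (5.3, 6.8), a distance of √(1.8² + 0.0²) ≈ 1.8.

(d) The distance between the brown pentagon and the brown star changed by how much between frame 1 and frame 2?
-0.5

Distance in frame 1: 5.7. Distance in frame 2: 5.2.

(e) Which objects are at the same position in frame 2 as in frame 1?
the yellow cross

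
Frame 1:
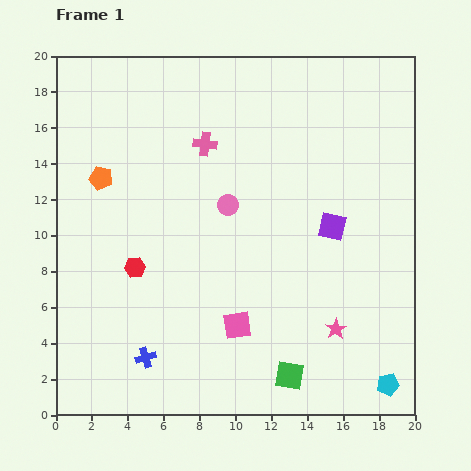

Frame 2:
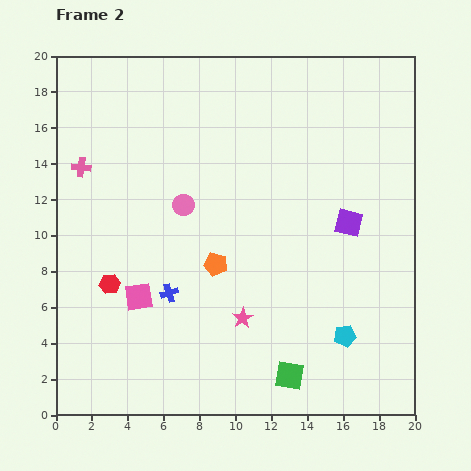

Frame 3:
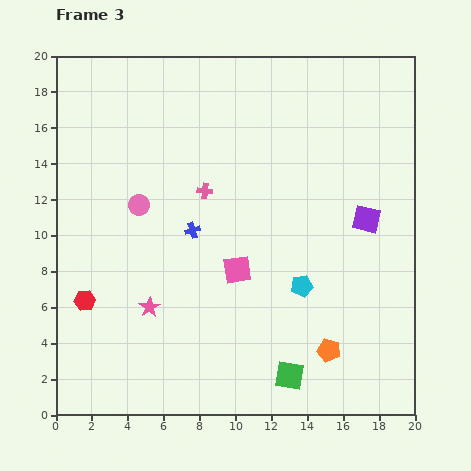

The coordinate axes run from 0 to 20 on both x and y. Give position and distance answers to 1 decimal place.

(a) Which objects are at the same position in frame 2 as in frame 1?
the green square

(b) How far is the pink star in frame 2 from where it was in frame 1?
5.2

The pink star moved from (15.6, 4.8) to (10.4, 5.4), a distance of √(5.2² + 0.6²) ≈ 5.2.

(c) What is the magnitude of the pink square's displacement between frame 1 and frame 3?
3.1

The pink square moved from (10.1, 5.0) to (10.1, 8.1), a distance of √(0.0² + 3.1²) ≈ 3.1.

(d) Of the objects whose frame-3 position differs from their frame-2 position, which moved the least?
the purple square

(moved 1.0)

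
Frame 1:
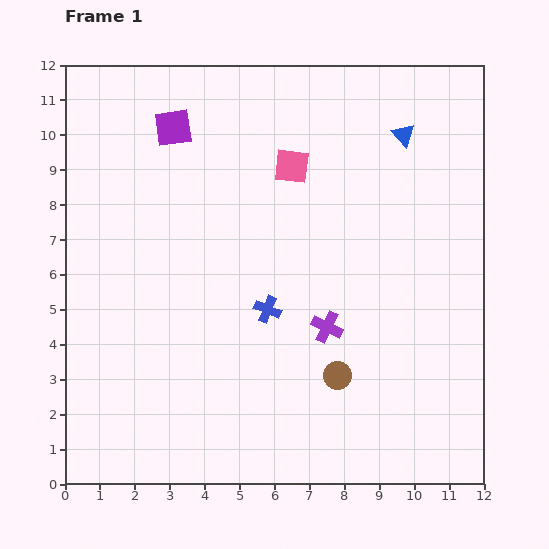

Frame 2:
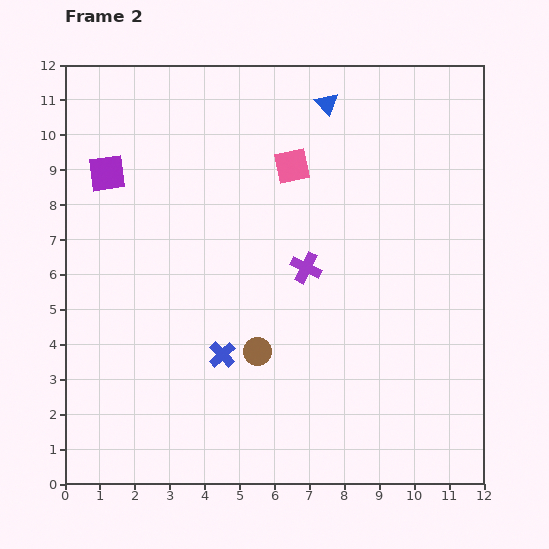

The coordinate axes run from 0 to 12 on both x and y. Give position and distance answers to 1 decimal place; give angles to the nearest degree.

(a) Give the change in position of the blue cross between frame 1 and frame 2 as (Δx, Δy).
(-1.3, -1.3)

The blue cross was at (5.8, 5.0) in frame 1 and (4.5, 3.7) in frame 2.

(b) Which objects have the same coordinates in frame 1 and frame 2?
the pink square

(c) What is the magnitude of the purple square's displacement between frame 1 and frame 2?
2.3

The purple square moved from (3.1, 10.2) to (1.2, 8.9), a distance of √(1.9² + 1.3²) ≈ 2.3.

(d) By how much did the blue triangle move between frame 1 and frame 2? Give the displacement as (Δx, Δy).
(-2.2, 0.9)

The blue triangle was at (9.7, 10.0) in frame 1 and (7.5, 10.9) in frame 2.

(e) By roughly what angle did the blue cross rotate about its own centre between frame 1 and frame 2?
24° clockwise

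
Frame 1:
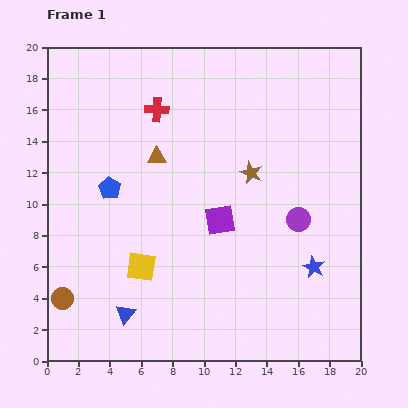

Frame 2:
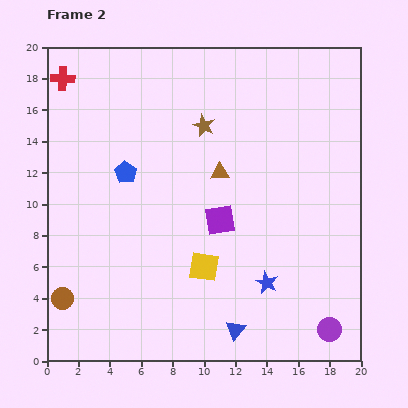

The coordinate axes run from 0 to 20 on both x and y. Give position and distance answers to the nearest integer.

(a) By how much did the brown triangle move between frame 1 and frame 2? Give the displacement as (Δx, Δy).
(4, -1)

The brown triangle was at (7, 13) in frame 1 and (11, 12) in frame 2.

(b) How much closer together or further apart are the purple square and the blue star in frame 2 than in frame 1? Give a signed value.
-2

Distance in frame 1: 7. Distance in frame 2: 5.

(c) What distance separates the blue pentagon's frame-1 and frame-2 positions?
1

The blue pentagon moved from (4, 11) to (5, 12), a distance of √(1² + 1²) ≈ 1.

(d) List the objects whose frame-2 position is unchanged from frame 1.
the purple square, the brown circle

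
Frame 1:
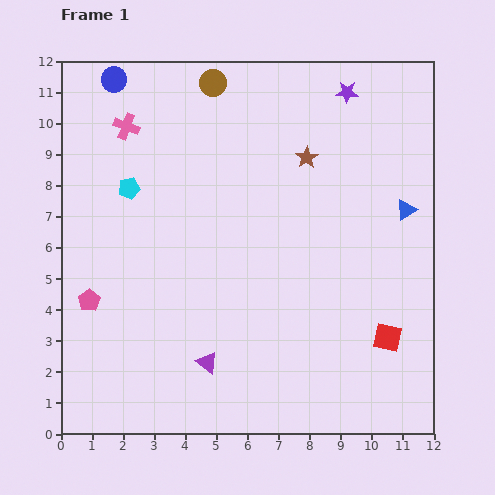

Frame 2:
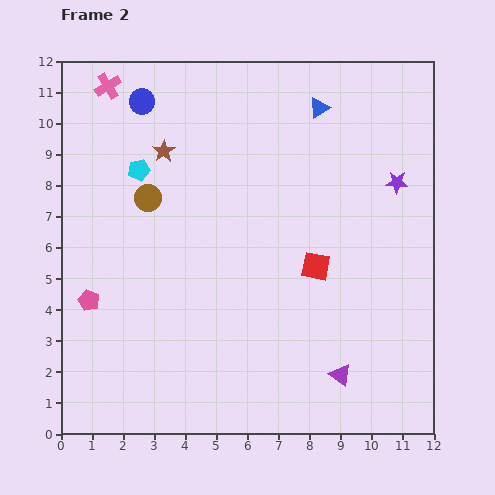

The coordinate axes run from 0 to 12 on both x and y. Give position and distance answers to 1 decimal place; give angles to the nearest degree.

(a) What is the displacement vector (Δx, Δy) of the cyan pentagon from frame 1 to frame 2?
(0.3, 0.6)

The cyan pentagon was at (2.2, 7.9) in frame 1 and (2.5, 8.5) in frame 2.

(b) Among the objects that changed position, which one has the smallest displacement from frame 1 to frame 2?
the cyan pentagon

(moved 0.7)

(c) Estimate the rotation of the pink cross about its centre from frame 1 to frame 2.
38° clockwise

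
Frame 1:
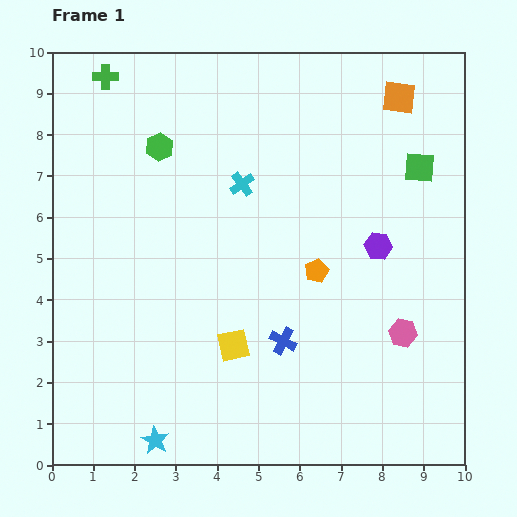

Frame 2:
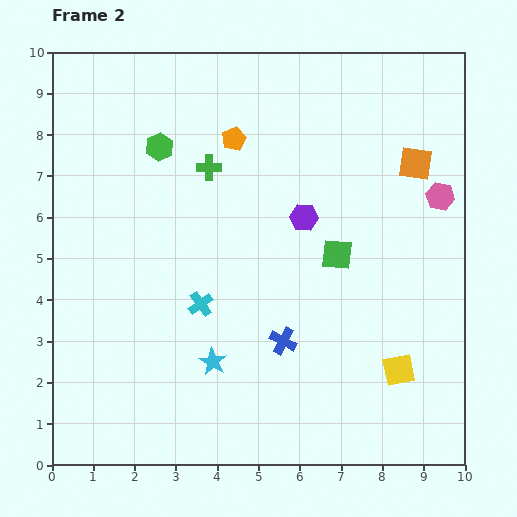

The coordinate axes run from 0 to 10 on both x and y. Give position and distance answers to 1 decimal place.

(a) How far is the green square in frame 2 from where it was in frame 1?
2.9

The green square moved from (8.9, 7.2) to (6.9, 5.1), a distance of √(2.0² + 2.1²) ≈ 2.9.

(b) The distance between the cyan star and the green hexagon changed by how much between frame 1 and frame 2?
-1.7

Distance in frame 1: 7.1. Distance in frame 2: 5.4.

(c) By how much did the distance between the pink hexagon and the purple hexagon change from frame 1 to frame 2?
+1.1

Distance in frame 1: 2.2. Distance in frame 2: 3.3.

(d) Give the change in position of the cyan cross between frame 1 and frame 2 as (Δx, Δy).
(-1.0, -2.9)

The cyan cross was at (4.6, 6.8) in frame 1 and (3.6, 3.9) in frame 2.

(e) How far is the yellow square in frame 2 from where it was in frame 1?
4.0

The yellow square moved from (4.4, 2.9) to (8.4, 2.3), a distance of √(4.0² + 0.6²) ≈ 4.0.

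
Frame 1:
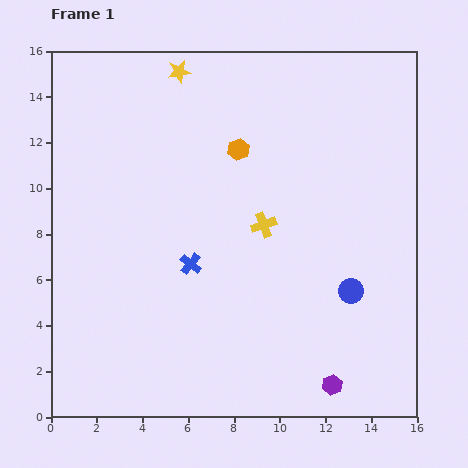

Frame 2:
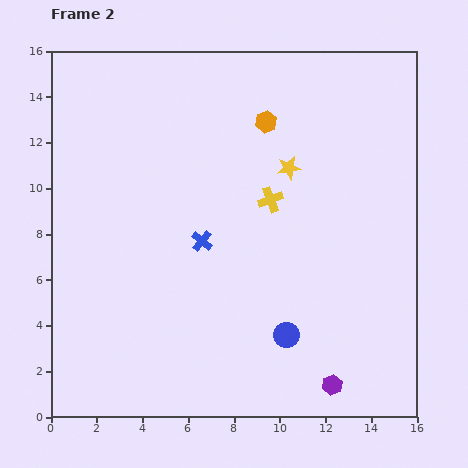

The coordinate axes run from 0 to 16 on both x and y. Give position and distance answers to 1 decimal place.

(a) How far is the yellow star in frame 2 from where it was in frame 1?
6.4

The yellow star moved from (5.6, 15.1) to (10.4, 10.9), a distance of √(4.8² + 4.2²) ≈ 6.4.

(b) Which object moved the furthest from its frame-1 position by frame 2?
the yellow star

(moved 6.4; next 3.4)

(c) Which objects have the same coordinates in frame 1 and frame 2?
the purple hexagon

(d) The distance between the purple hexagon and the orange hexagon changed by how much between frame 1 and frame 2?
+0.8

Distance in frame 1: 11.1. Distance in frame 2: 11.9.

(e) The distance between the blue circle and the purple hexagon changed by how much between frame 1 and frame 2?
-1.2

Distance in frame 1: 4.2. Distance in frame 2: 3.0.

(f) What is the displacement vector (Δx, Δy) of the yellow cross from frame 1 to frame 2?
(0.3, 1.1)

The yellow cross was at (9.3, 8.4) in frame 1 and (9.6, 9.5) in frame 2.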